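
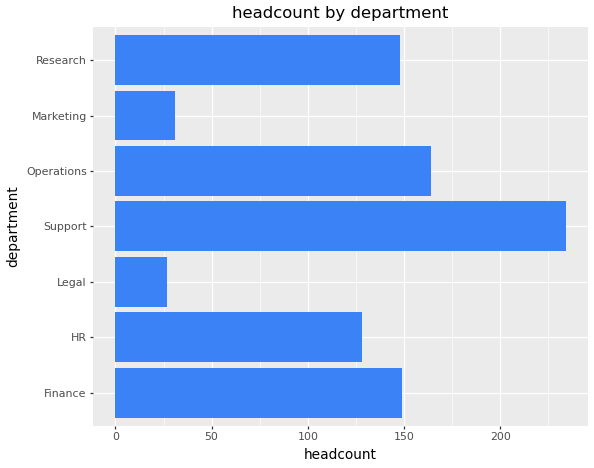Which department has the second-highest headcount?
Top 3: Support ≈ 240, Operations ≈ 160, Finance ≈ 140.

Operations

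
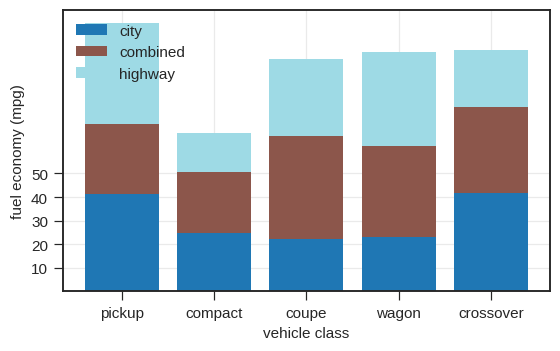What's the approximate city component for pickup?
≈ 40

city top ≈ 40, bottom ≈ 0; segment ≈ 40.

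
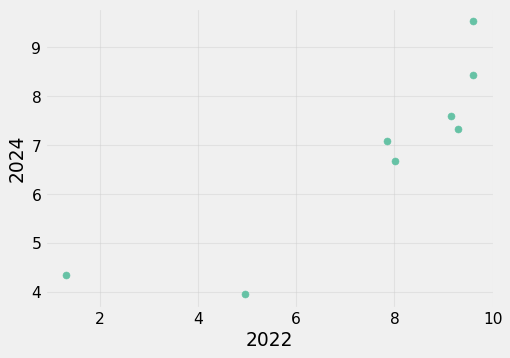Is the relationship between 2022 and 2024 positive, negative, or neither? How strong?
positive, strong

Points are positively correlated; strong (|r| ≈ 0.9).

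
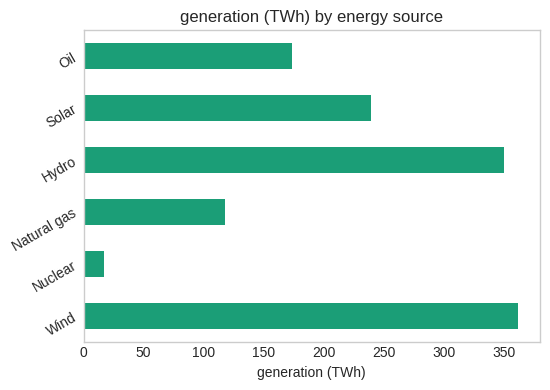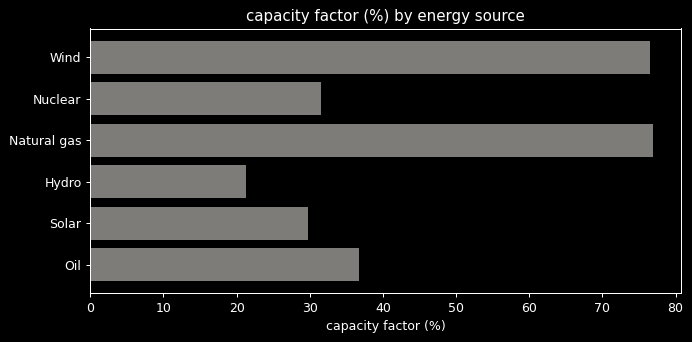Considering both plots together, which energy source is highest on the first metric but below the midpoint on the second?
Hydro

Chart 2 median capacity factor (%) ≈ 30; below-median energy sources: Nuclear, Hydro, Solar. Among those, Hydro has the highest generation (TWh) (≈ 350).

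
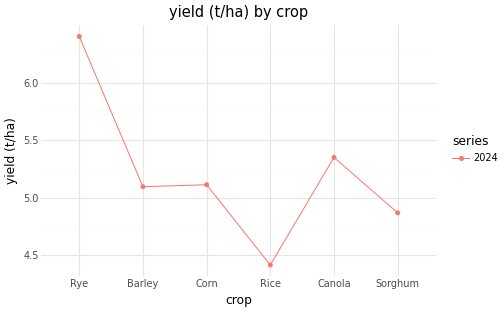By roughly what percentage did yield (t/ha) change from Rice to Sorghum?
Rice ≈ 4.4, Sorghum ≈ 4.8; (4.8 − 4.4) / 4.4 ≈ +9.1%.

≈ +9.1%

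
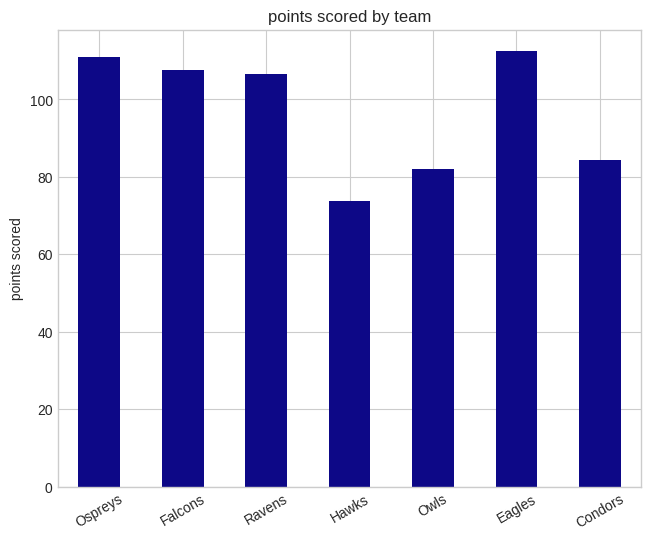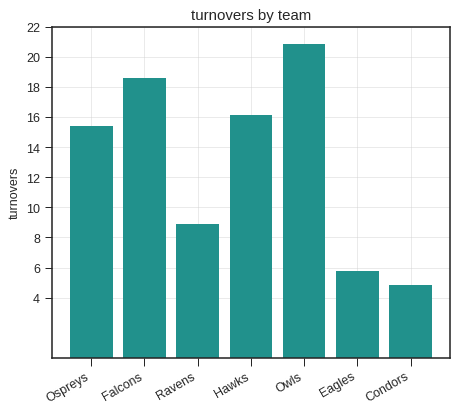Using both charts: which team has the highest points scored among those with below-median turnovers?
Eagles

Chart 2 median turnovers ≈ 16; below-median teams: Ravens, Eagles, Condors. Among those, Eagles has the highest points scored (≈ 120).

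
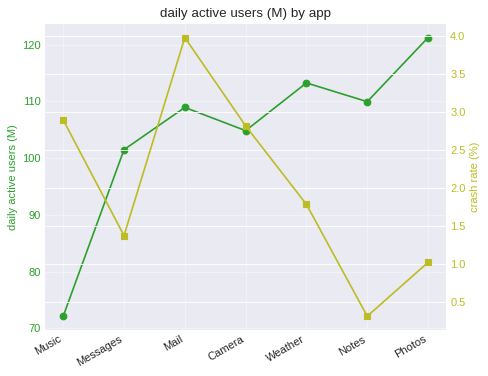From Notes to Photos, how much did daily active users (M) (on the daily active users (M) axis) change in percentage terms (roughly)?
≈ +9.1%

Notes ≈ 110, Photos ≈ 120; (120 − 110) / 110 ≈ +9.1%.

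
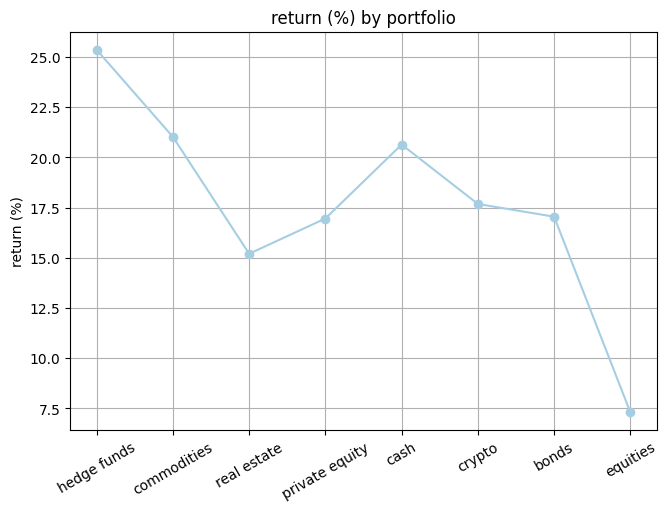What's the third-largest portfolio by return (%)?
Top 4: hedge funds ≈ 26, commodities ≈ 22, cash ≈ 20, crypto ≈ 18.

cash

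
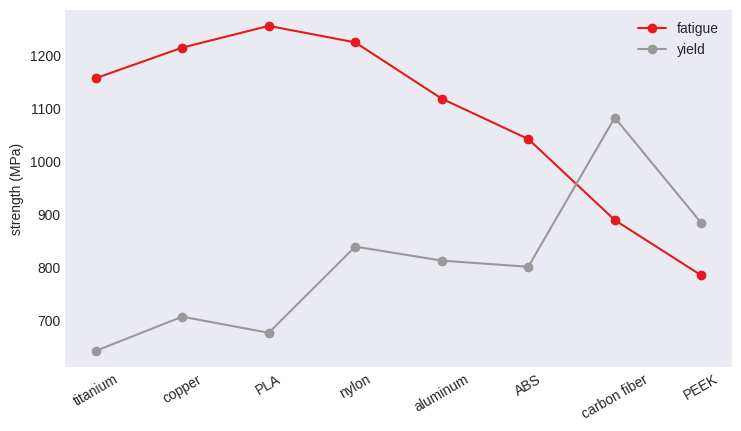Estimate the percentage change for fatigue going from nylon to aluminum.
≈ -8.3%

nylon ≈ 1200, aluminum ≈ 1100; (1100 − 1200) / 1200 ≈ -8.3%.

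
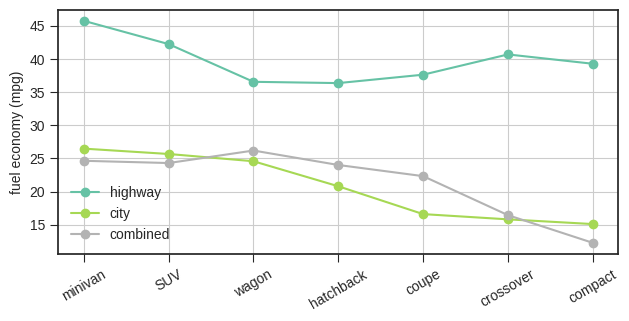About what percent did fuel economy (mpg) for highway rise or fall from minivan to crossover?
≈ -11.1%

minivan ≈ 45, crossover ≈ 40; (40 − 45) / 45 ≈ -11.1%.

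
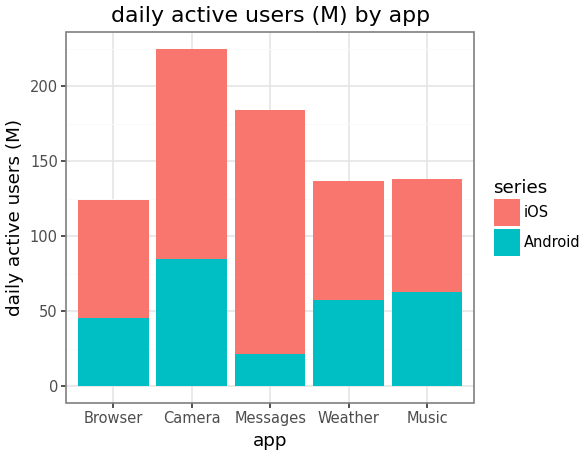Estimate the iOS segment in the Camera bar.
iOS top ≈ 220, bottom ≈ 80; segment ≈ 140.

≈ 140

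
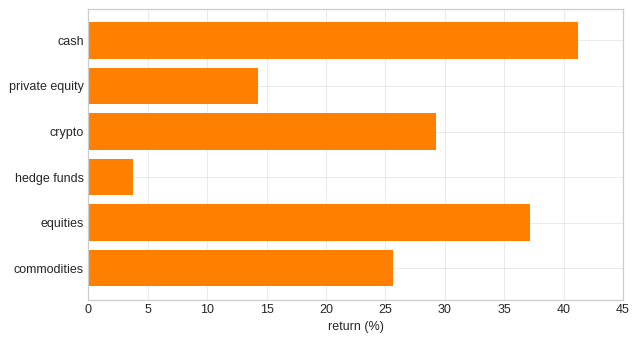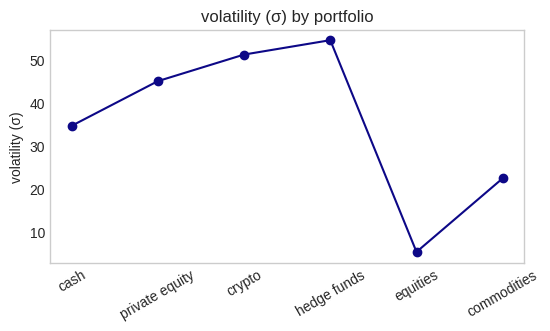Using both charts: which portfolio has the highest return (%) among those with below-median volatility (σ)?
cash

Chart 2 median volatility (σ) ≈ 40; below-median portfolios: cash, equities, commodities. Among those, cash has the highest return (%) (≈ 40).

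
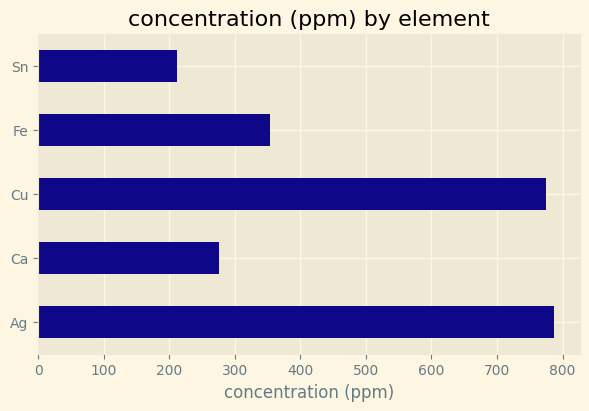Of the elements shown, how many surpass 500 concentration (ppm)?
2

Above 500: Ag, Cu.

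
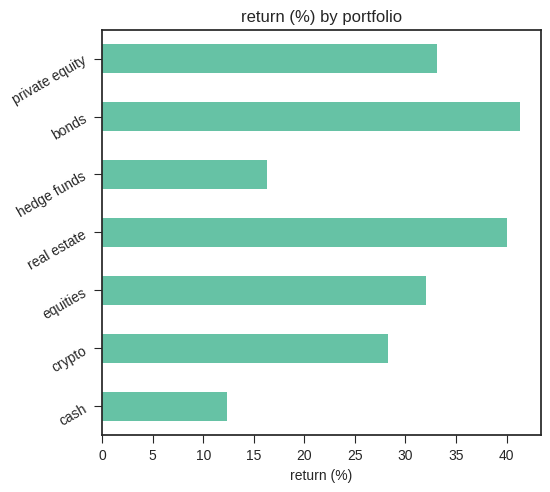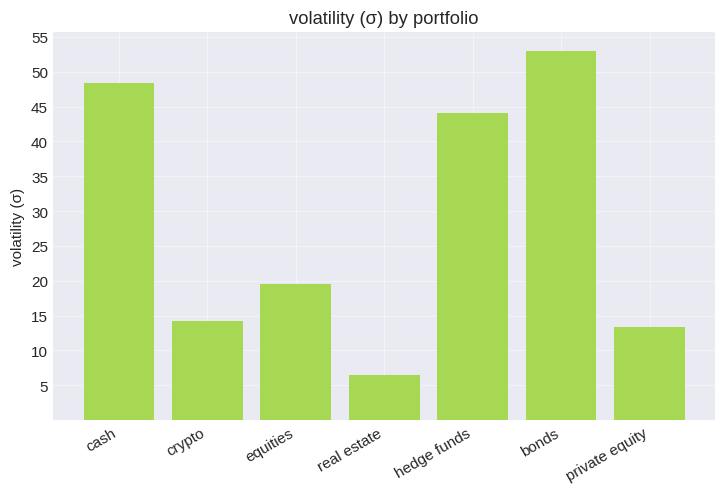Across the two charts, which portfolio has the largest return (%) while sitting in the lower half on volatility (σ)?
real estate

Chart 2 median volatility (σ) ≈ 20; below-median portfolios: crypto, real estate, private equity. Among those, real estate has the highest return (%) (≈ 40).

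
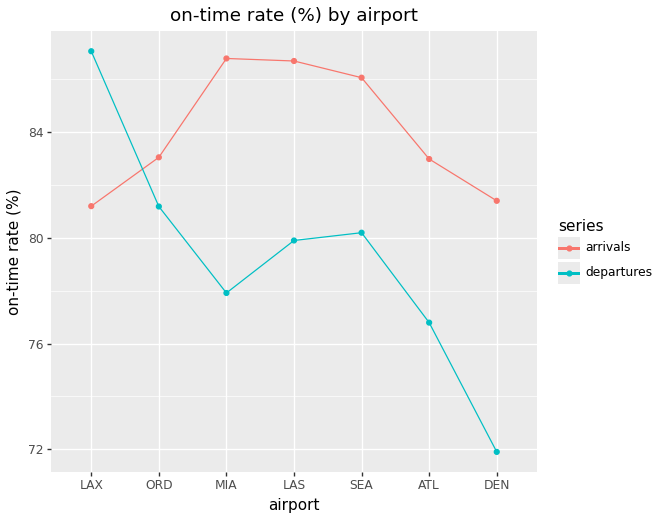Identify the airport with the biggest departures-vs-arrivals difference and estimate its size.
DEN: departures ≈ 72, arrivals ≈ 82 → gap ≈ 10. Next-largest (MIA) is only ≈ 8.

DEN, ≈ 10 %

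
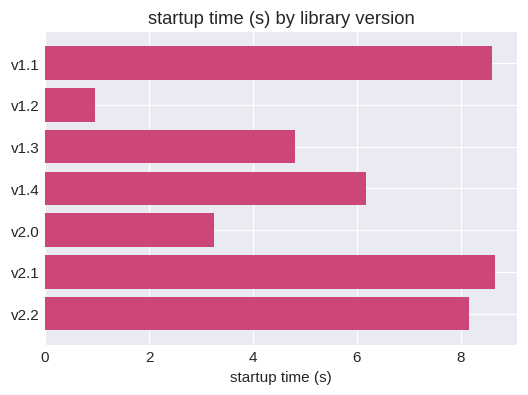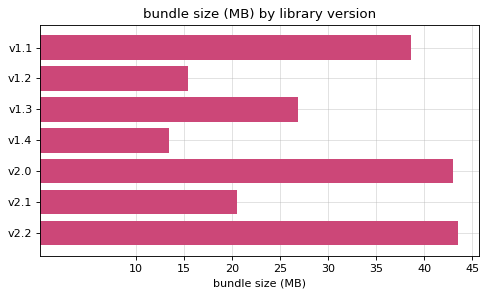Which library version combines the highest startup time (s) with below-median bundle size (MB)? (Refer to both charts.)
v2.1

Chart 2 median bundle size (MB) ≈ 25; below-median library versions: v1.2, v1.4, v2.1. Among those, v2.1 has the highest startup time (s) (≈ 9).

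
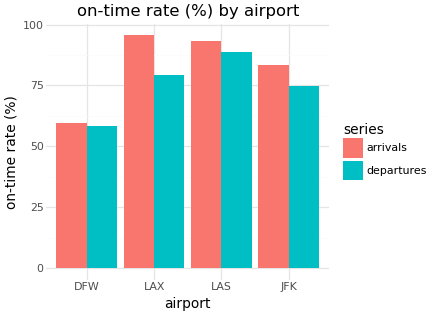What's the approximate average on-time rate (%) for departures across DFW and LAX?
(60 + 80) / 2 ≈ 70.

≈ 70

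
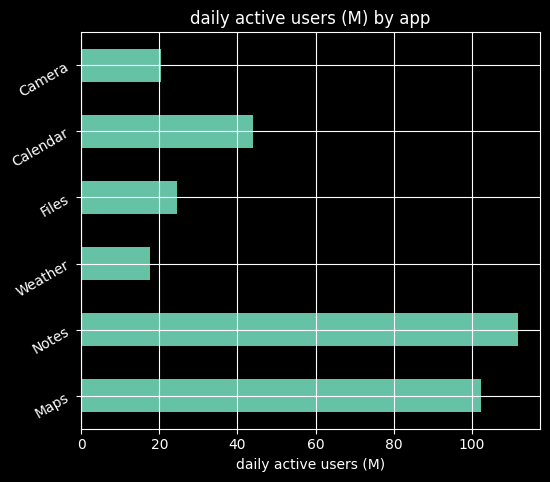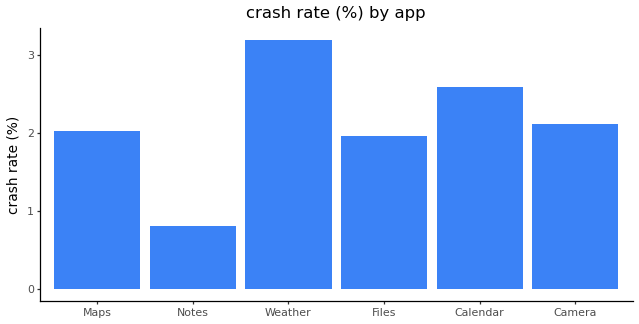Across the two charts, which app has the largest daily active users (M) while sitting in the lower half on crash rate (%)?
Notes

Chart 2 median crash rate (%) ≈ 2; below-median apps: Maps, Notes, Files. Among those, Notes has the highest daily active users (M) (≈ 120).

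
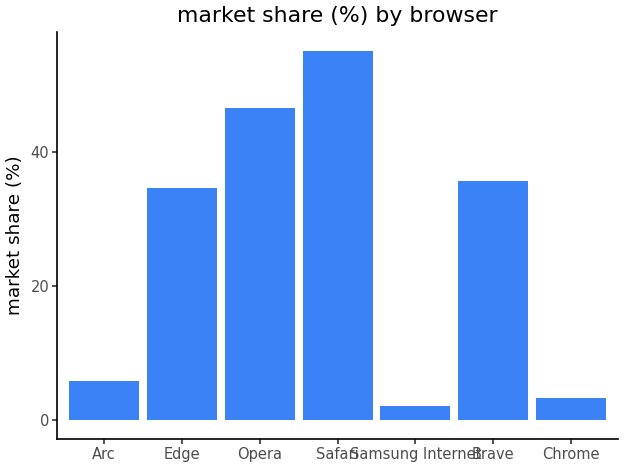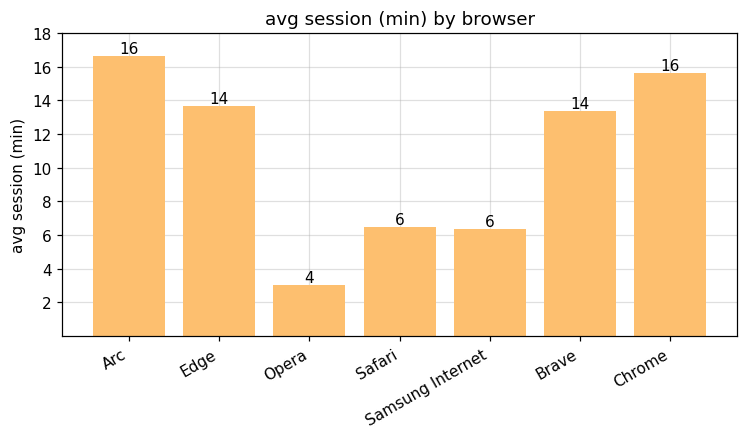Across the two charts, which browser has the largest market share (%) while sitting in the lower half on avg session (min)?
Safari

Chart 2 median avg session (min) ≈ 14; below-median browsers: Opera, Safari, Samsung Internet. Among those, Safari has the highest market share (%) (≈ 60).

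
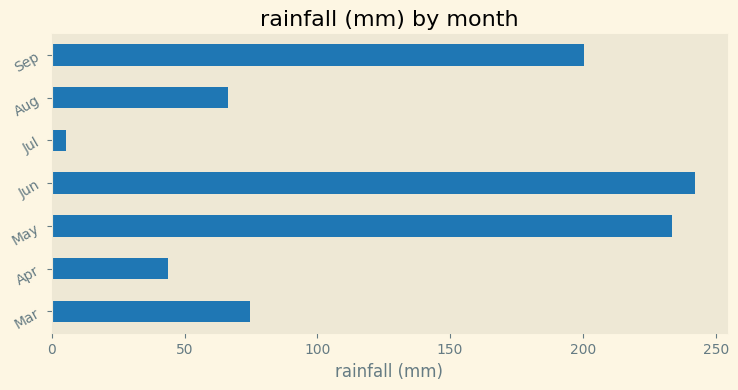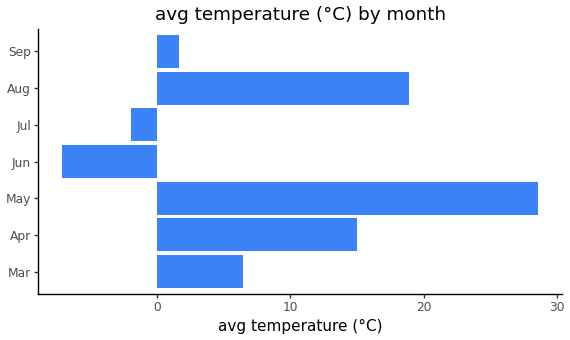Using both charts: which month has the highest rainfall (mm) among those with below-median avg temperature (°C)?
Chart 2 median avg temperature (°C) ≈ 5; below-median months: Jun, Jul, Sep. Among those, Jun has the highest rainfall (mm) (≈ 250).

Jun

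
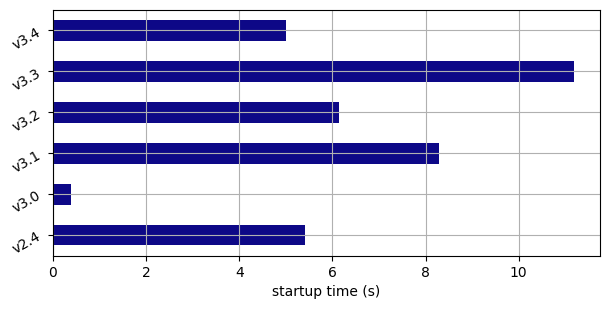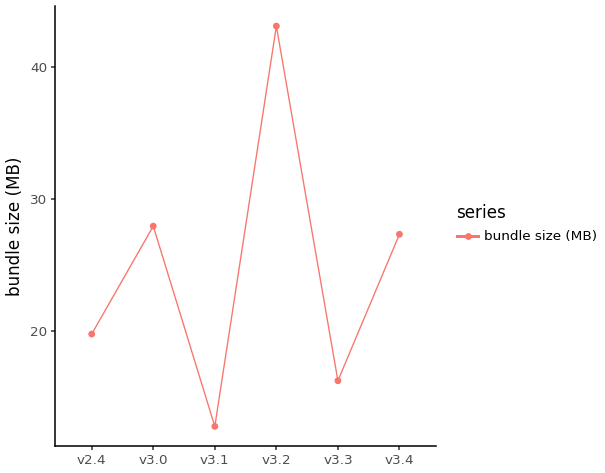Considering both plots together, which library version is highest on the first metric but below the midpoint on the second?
v3.3

Chart 2 median bundle size (MB) ≈ 25; below-median library versions: v2.4, v3.1, v3.3. Among those, v3.3 has the highest startup time (s) (≈ 12).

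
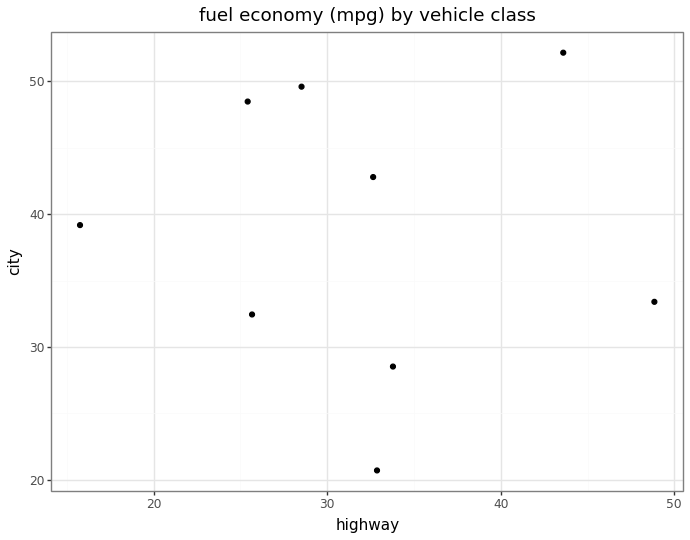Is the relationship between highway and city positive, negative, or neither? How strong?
no clear correlation

Points are roughly uncorrelated; weak (|r| ≈ 0.0).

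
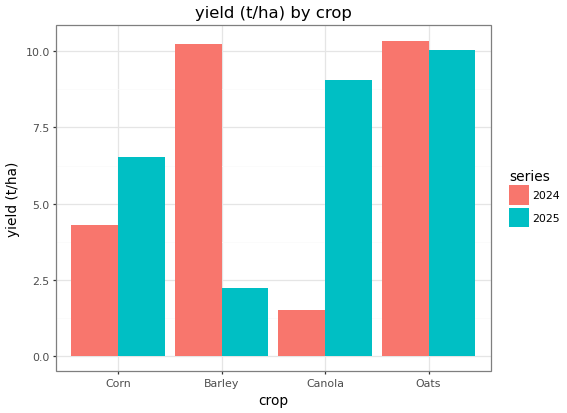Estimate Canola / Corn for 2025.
Canola ≈ 9, Corn ≈ 7; 9/7 ≈ 1.29.

≈ 1.29×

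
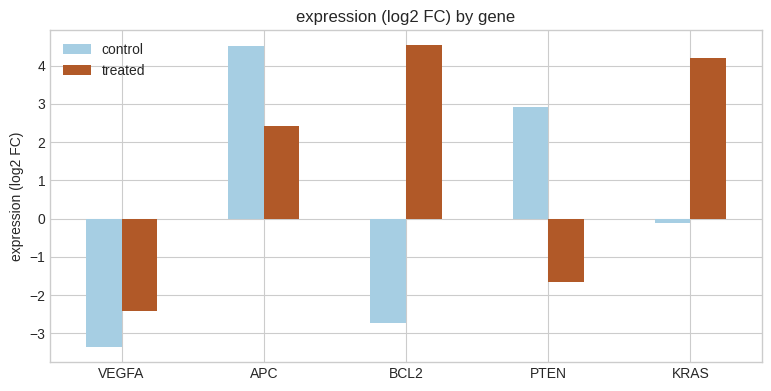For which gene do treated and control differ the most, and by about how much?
BCL2, ≈ 8 log2 FC

BCL2: treated ≈ 5, control ≈ -3 → gap ≈ 8. Next-largest (PTEN) is only ≈ 5.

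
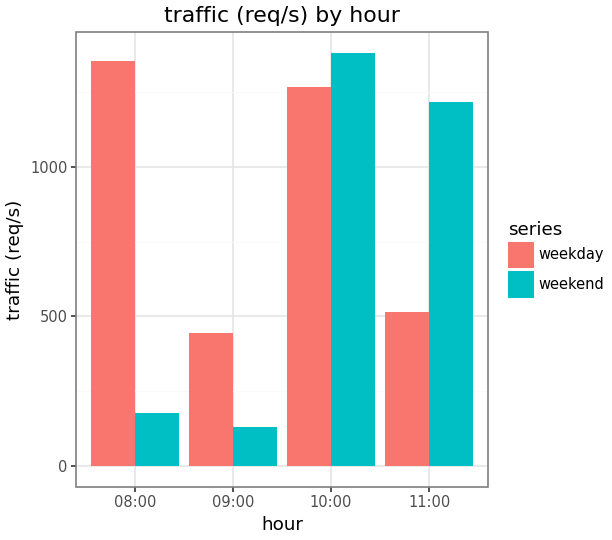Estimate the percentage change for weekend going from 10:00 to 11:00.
≈ -14.3%

10:00 ≈ 1400, 11:00 ≈ 1200; (1200 − 1400) / 1400 ≈ -14.3%.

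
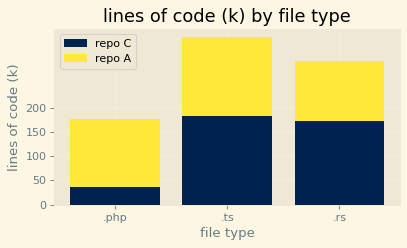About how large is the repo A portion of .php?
≈ 150

repo A top ≈ 200, bottom ≈ 50; segment ≈ 150.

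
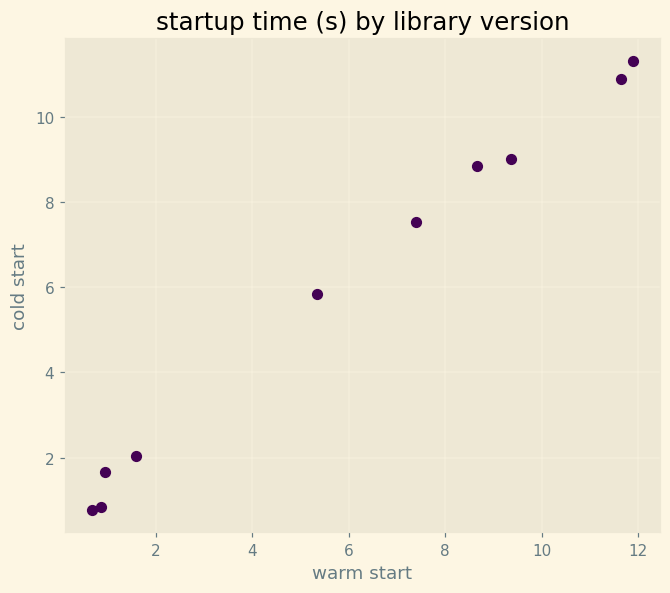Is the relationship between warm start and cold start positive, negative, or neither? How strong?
positive, strong

Points are positively correlated; strong (|r| ≈ 1.0).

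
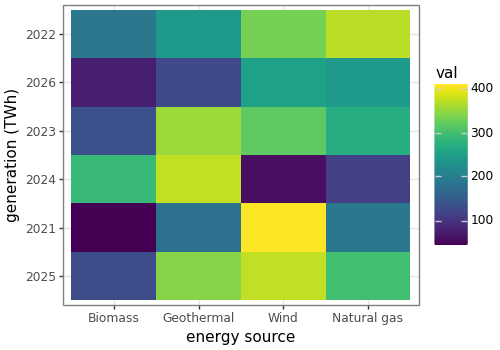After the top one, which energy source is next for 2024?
Biomass

Top 3 for 2024: Geothermal ≈ 400, Biomass ≈ 300, Natural gas ≈ 100.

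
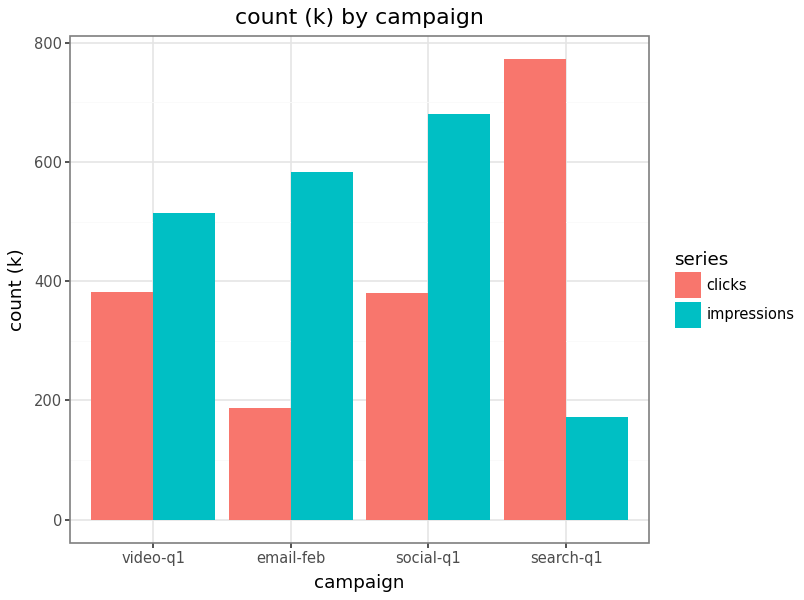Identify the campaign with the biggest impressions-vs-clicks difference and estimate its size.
search-q1, ≈ 600 k

search-q1: impressions ≈ 200, clicks ≈ 800 → gap ≈ 600. Next-largest (email-feb) is only ≈ 400.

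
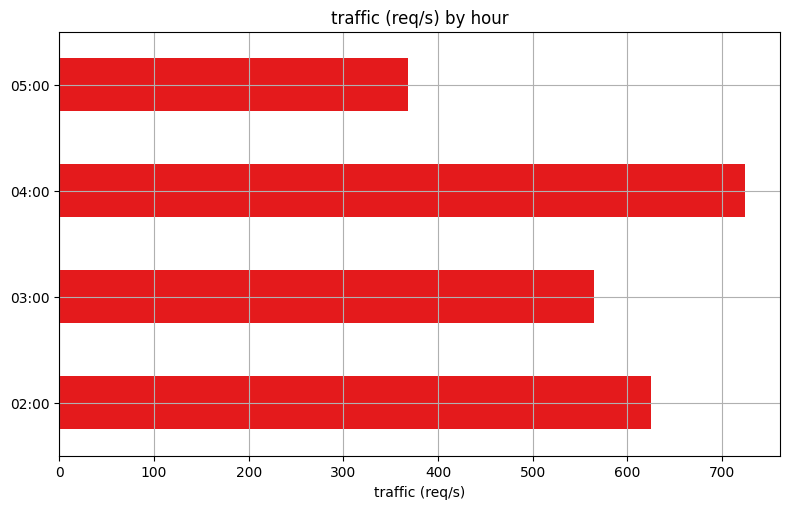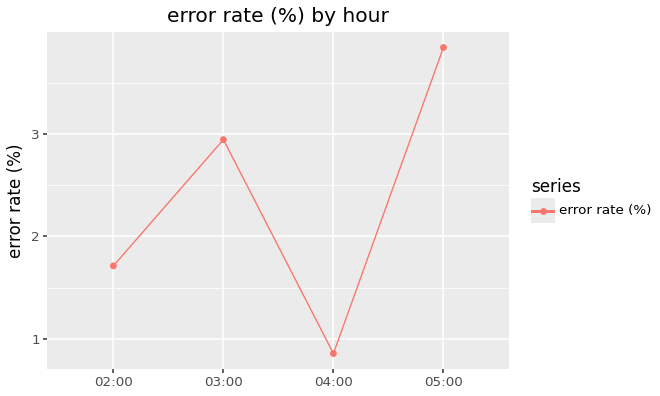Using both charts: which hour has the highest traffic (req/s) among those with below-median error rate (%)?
04:00

Chart 2 median error rate (%) ≈ 2.5; below-median hours: 02:00, 04:00. Among those, 04:00 has the highest traffic (req/s) (≈ 700).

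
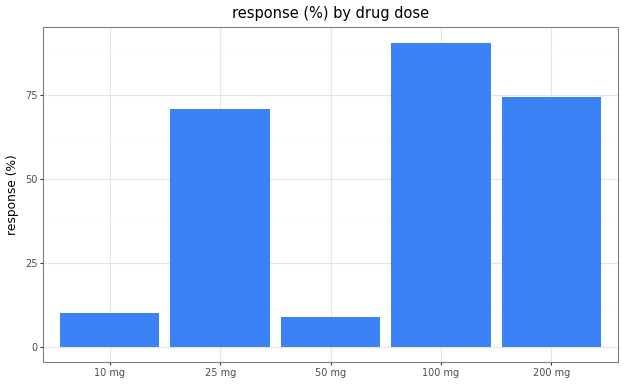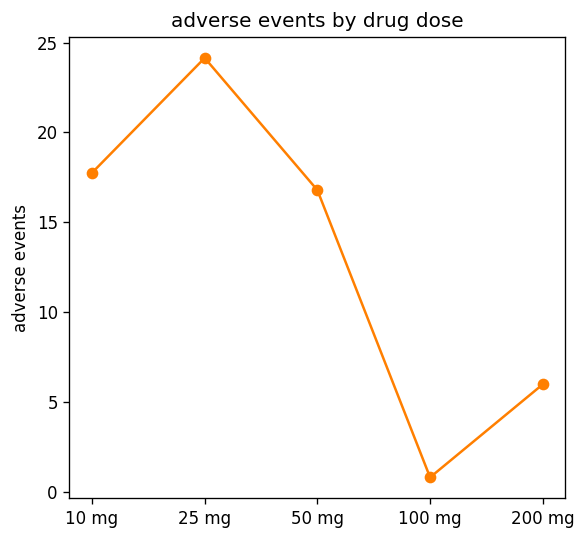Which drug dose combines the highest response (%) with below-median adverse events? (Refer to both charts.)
100 mg

Chart 2 median adverse events ≈ 15; below-median drug doses: 100 mg, 200 mg. Among those, 100 mg has the highest response (%) (≈ 90).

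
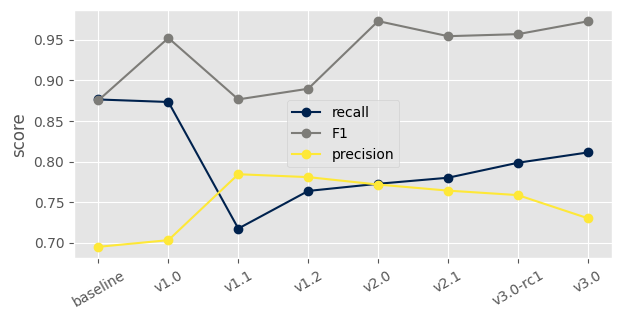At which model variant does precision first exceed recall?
v1.1

v1.0: precision ≈ 0.70 vs recall ≈ 0.85 (not yet); v1.1: precision ≈ 0.80 vs recall ≈ 0.70 (first crossover).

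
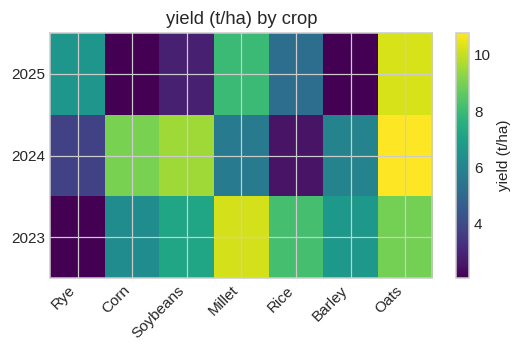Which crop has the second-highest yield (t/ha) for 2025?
Top 3 for 2025: Oats ≈ 10, Millet ≈ 8, Rye ≈ 7.

Millet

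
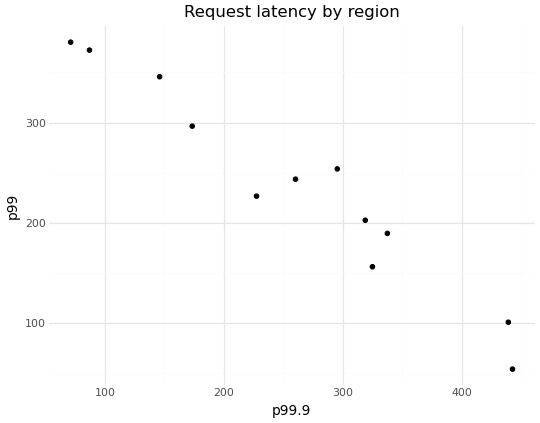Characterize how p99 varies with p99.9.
Points are negatively correlated; strong (|r| ≈ 1.0).

negative, strong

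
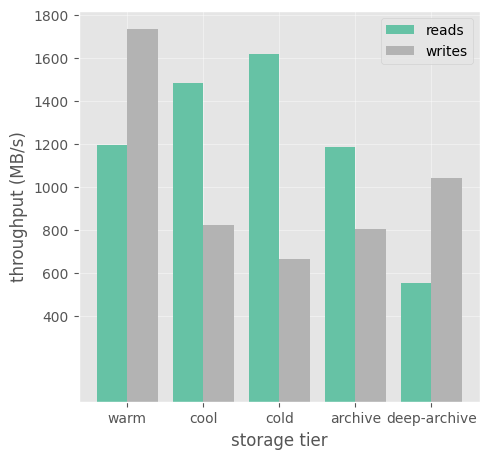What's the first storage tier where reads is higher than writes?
warm: reads ≈ 1200 vs writes ≈ 1800 (not yet); cool: reads ≈ 1400 vs writes ≈ 800 (first crossover).

cool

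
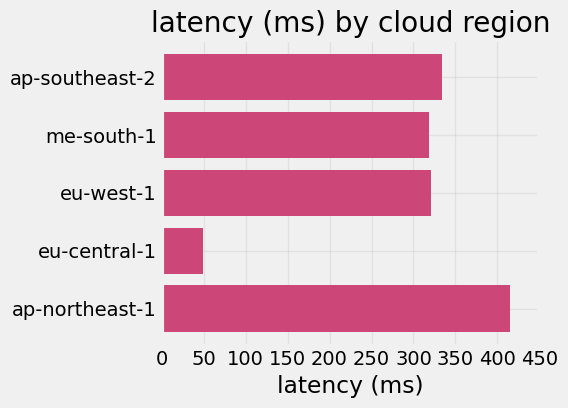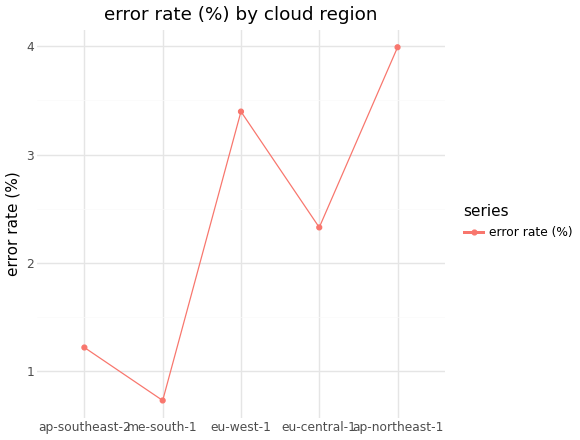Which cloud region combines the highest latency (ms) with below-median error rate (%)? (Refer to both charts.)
Chart 2 median error rate (%) ≈ 2.5; below-median cloud regions: ap-southeast-2, me-south-1. Among those, ap-southeast-2 has the highest latency (ms) (≈ 350).

ap-southeast-2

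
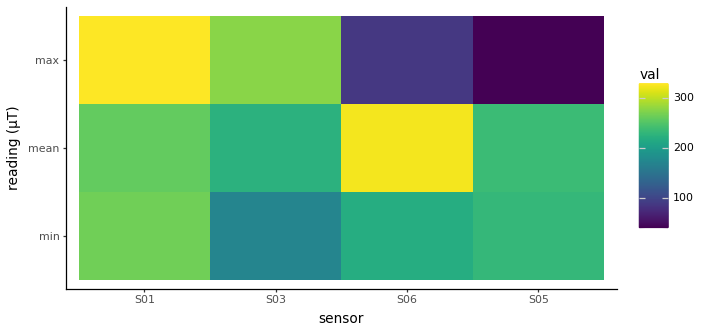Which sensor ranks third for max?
S06

Top 4 for max: S01 ≈ 325, S03 ≈ 275, S06 ≈ 75, S05 ≈ 50.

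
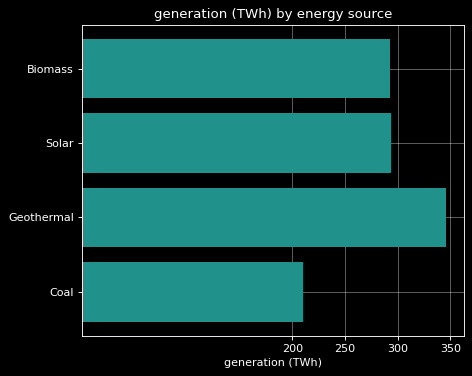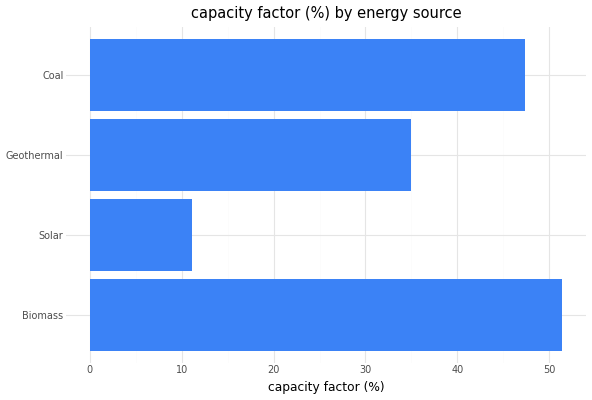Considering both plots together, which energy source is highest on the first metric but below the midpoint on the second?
Chart 2 median capacity factor (%) ≈ 40; below-median energy sources: Solar, Geothermal. Among those, Geothermal has the highest generation (TWh) (≈ 350).

Geothermal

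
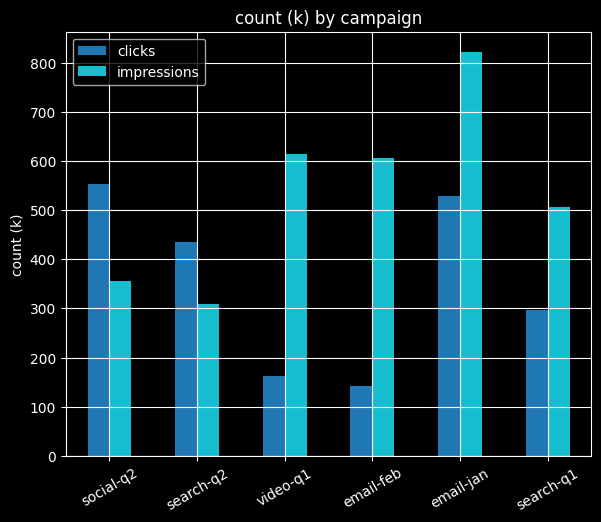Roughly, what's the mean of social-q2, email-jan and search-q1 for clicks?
≈ 467

(600 + 500 + 300) / 3 ≈ 467.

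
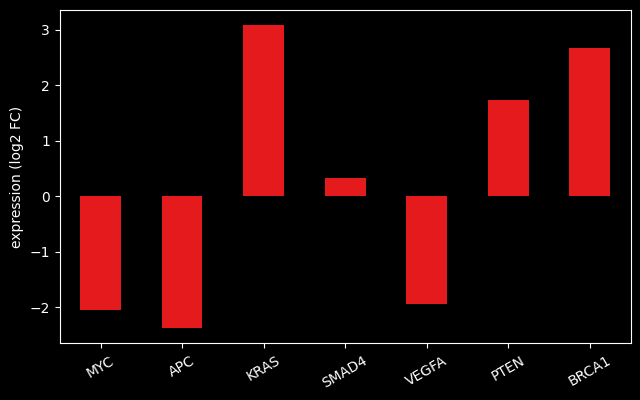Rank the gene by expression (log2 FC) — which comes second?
Top 3: KRAS ≈ 3.0, BRCA1 ≈ 2.5, PTEN ≈ 1.5.

BRCA1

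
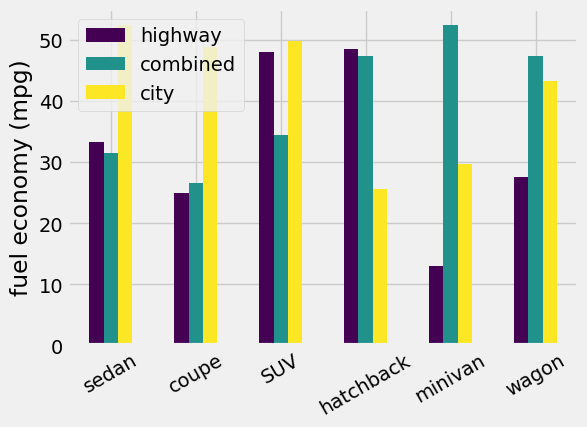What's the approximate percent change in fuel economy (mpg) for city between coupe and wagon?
≈ -10%

coupe ≈ 50, wagon ≈ 45; (45 − 50) / 50 ≈ -10%.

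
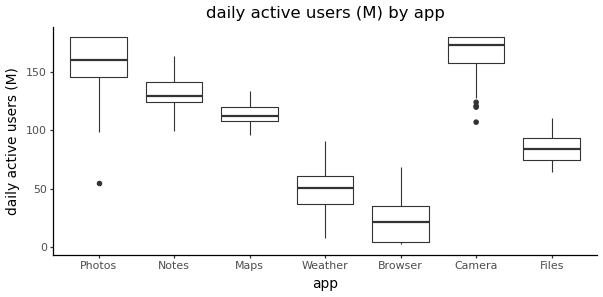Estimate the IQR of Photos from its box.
≈ 40

Q3 ≈ 180, Q1 ≈ 140; IQR ≈ 40.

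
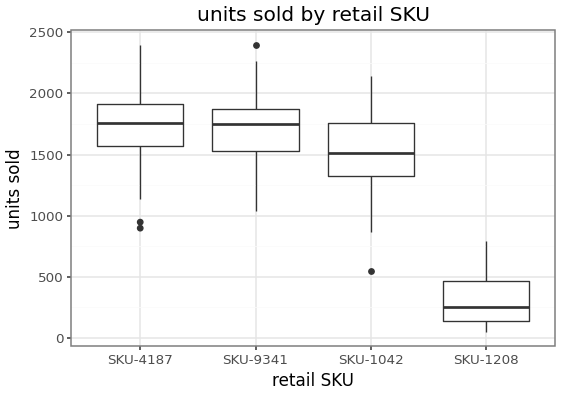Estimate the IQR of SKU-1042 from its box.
≈ 400

Q3 ≈ 1800, Q1 ≈ 1400; IQR ≈ 400.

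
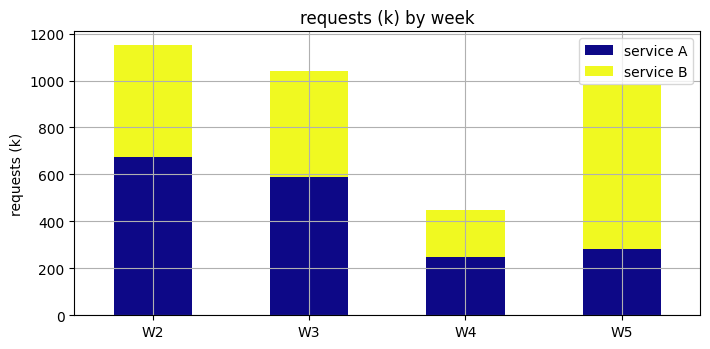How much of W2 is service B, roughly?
service B top ≈ 1200, bottom ≈ 700; segment ≈ 500.

≈ 500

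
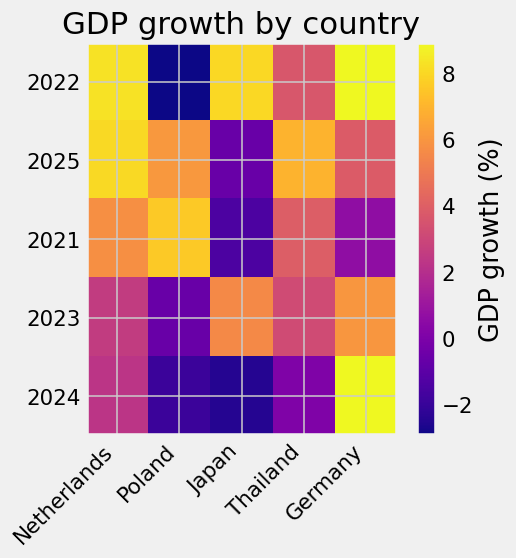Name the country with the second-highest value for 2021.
Top 3 for 2021: Poland ≈ 8, Netherlands ≈ 6, Thailand ≈ 4.

Netherlands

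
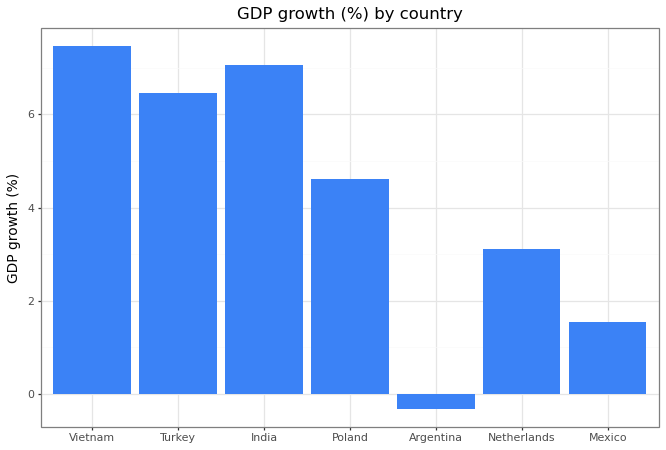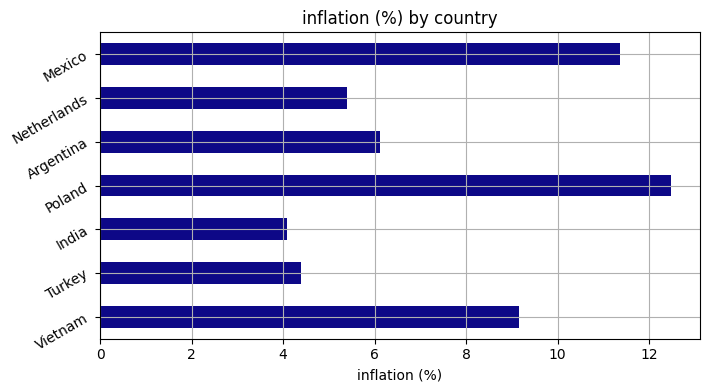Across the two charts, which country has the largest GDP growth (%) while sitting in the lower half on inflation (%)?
India

Chart 2 median inflation (%) ≈ 6; below-median countries: Turkey, India, Netherlands. Among those, India has the highest GDP growth (%) (≈ 7).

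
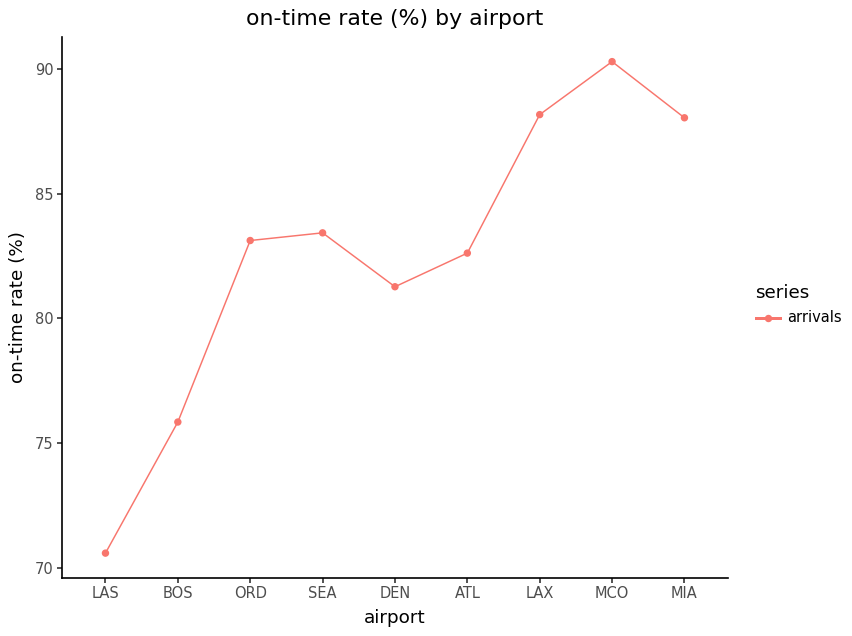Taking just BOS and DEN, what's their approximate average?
≈ 79

(76 + 82) / 2 ≈ 79.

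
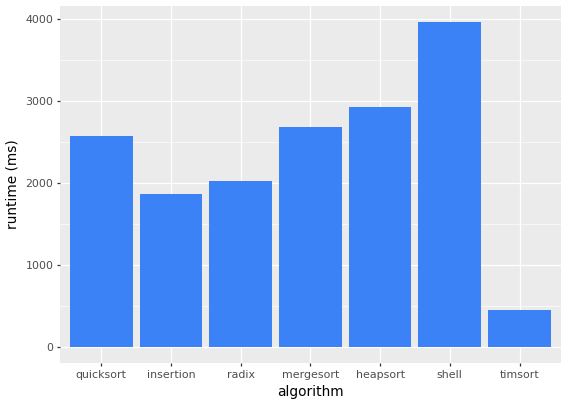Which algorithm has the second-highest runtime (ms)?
heapsort

Top 3: shell ≈ 4000, heapsort ≈ 3000, mergesort ≈ 2500.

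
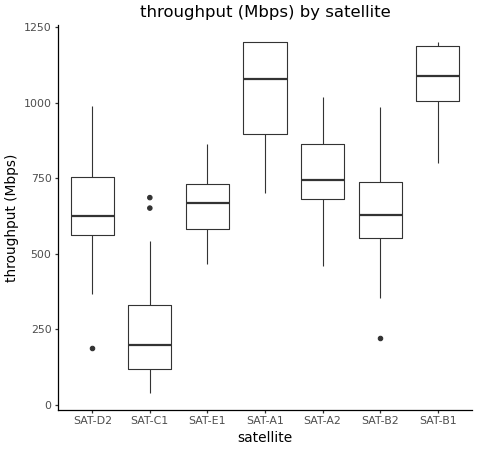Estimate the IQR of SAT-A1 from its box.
Q3 ≈ 1200, Q1 ≈ 900; IQR ≈ 300.

≈ 300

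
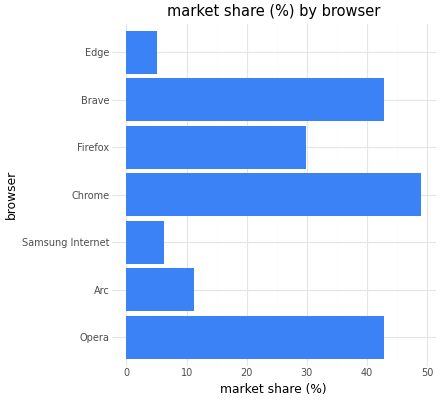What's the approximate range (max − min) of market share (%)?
Max Chrome ≈ 50, min Edge ≈ 5; range ≈ 45.

≈ 45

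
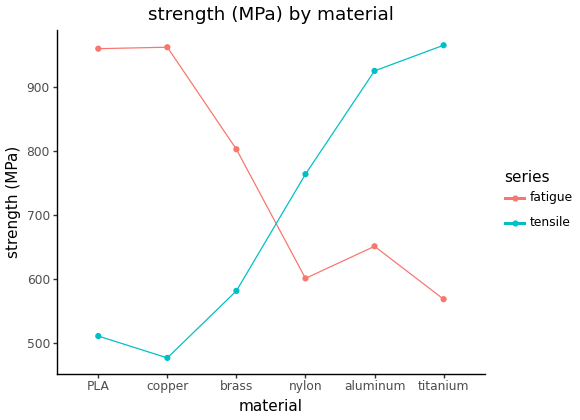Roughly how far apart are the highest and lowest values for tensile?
≈ 450

Max titanium ≈ 950, min copper ≈ 500; range ≈ 450.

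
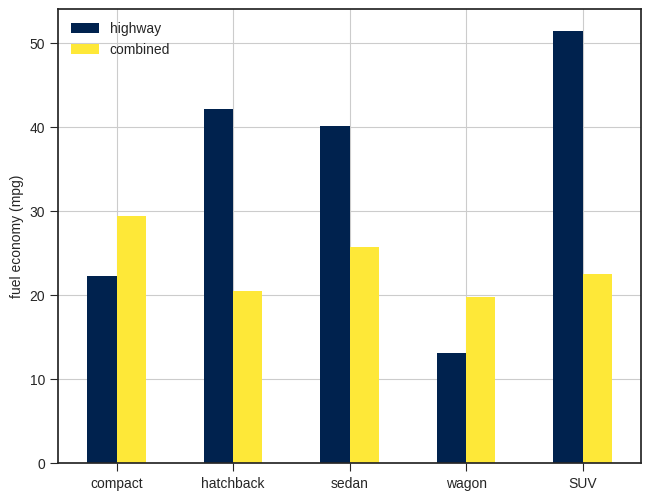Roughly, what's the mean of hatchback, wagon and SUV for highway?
≈ 35

(40 + 15 + 50) / 3 ≈ 35.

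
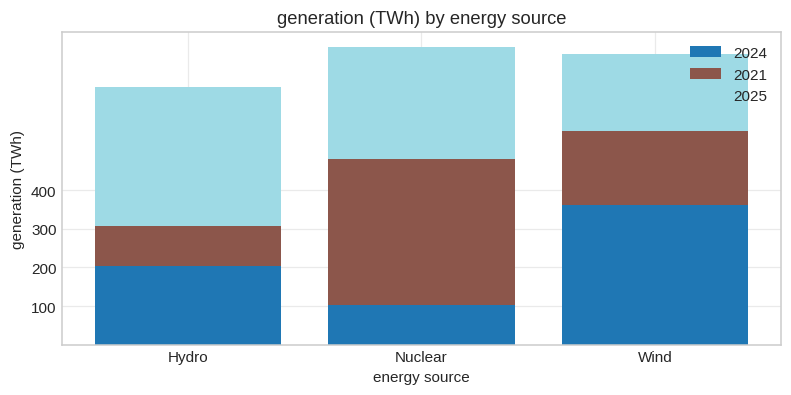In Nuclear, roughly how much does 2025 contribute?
2025 top ≈ 800, bottom ≈ 500; segment ≈ 300.

≈ 300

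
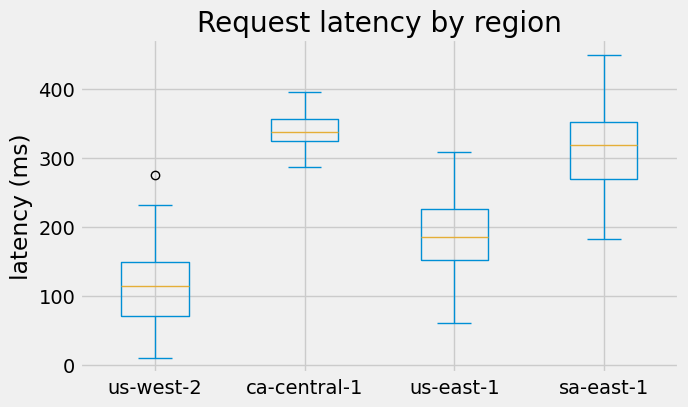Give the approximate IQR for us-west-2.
Q3 ≈ 150, Q1 ≈ 75; IQR ≈ 75.

≈ 75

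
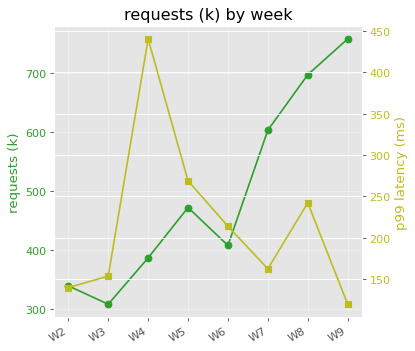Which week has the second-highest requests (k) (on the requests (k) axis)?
Top 3 (on the requests (k) axis): W9 ≈ 750, W8 ≈ 700, W7 ≈ 600.

W8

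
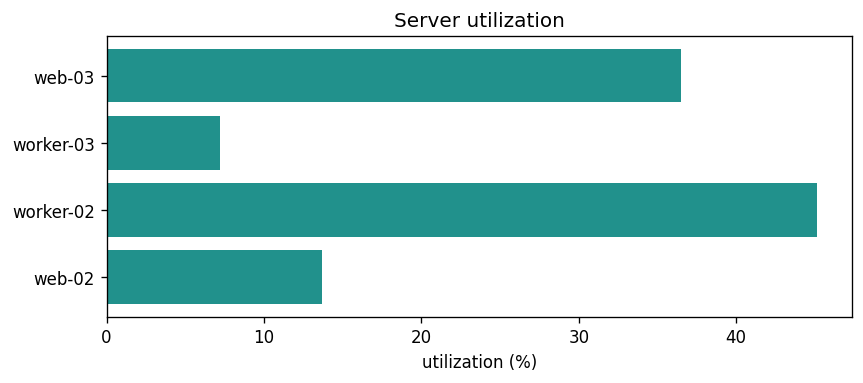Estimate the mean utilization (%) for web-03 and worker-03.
≈ 20

(35 + 5) / 2 ≈ 20.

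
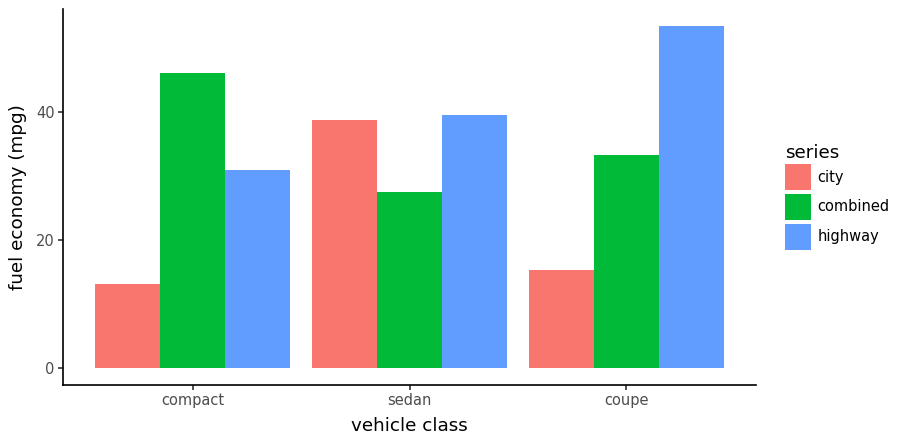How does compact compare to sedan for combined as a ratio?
≈ 1.8×

compact ≈ 45, sedan ≈ 25; 45/25 ≈ 1.8.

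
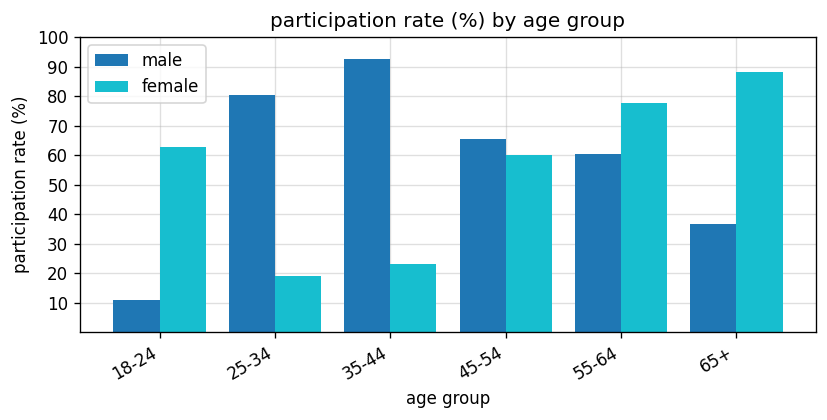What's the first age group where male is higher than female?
18-24: male ≈ 10 vs female ≈ 60 (not yet); 25-34: male ≈ 80 vs female ≈ 20 (first crossover).

25-34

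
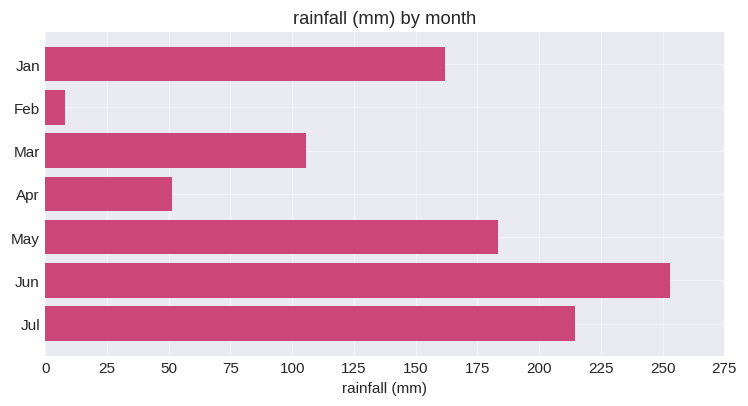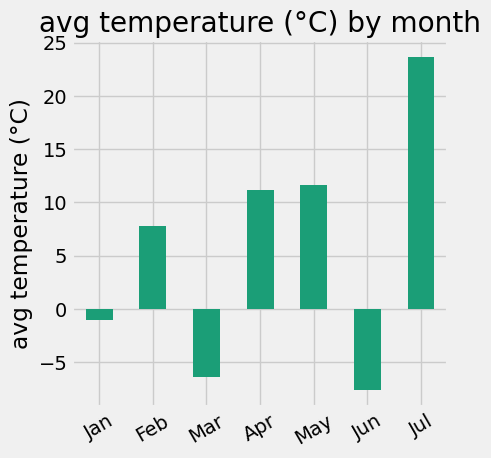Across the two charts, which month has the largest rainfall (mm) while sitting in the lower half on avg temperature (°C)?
Chart 2 median avg temperature (°C) ≈ 10; below-median months: Jan, Mar, Jun. Among those, Jun has the highest rainfall (mm) (≈ 250).

Jun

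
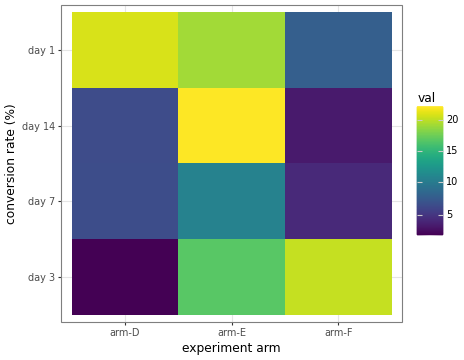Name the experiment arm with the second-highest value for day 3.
arm-E

Top 3 for day 3: arm-F ≈ 20, arm-E ≈ 16, arm-D ≈ 2.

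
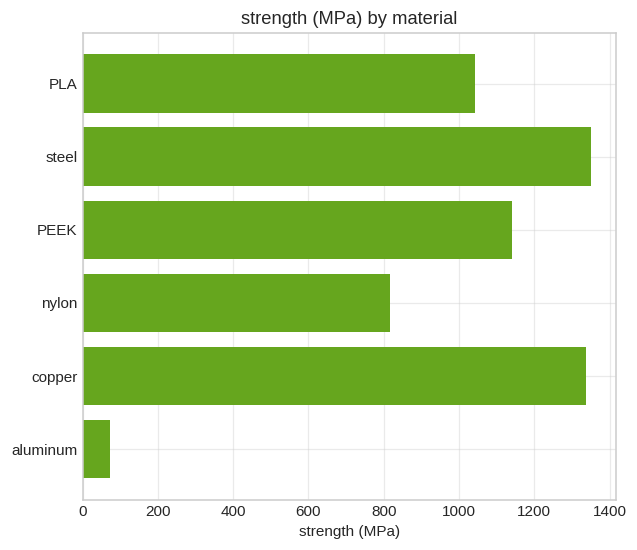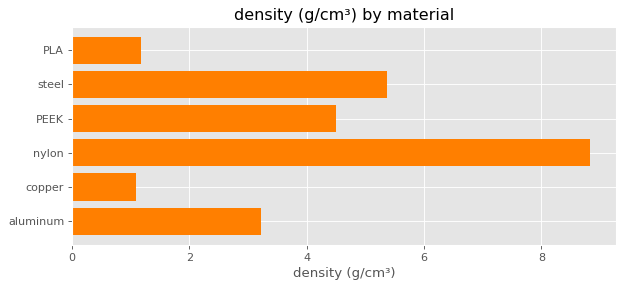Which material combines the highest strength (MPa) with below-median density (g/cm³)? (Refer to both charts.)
copper

Chart 2 median density (g/cm³) ≈ 4; below-median materials: PLA, copper, aluminum. Among those, copper has the highest strength (MPa) (≈ 1400).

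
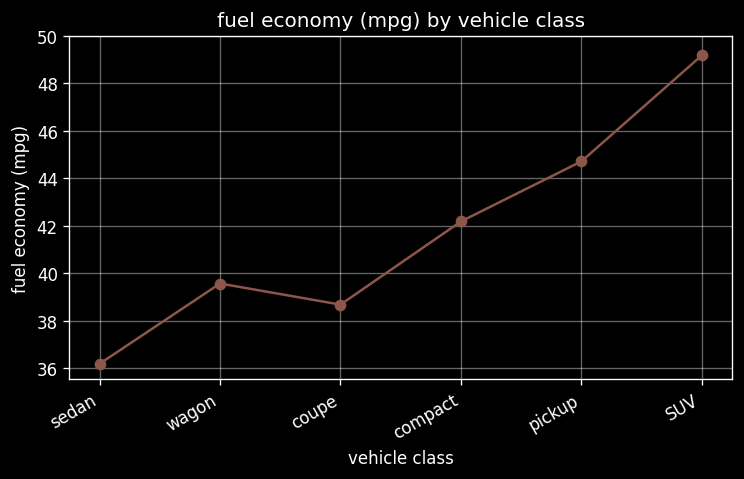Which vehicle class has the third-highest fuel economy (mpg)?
Top 4: SUV ≈ 50, pickup ≈ 44, compact ≈ 42, wagon ≈ 40.

compact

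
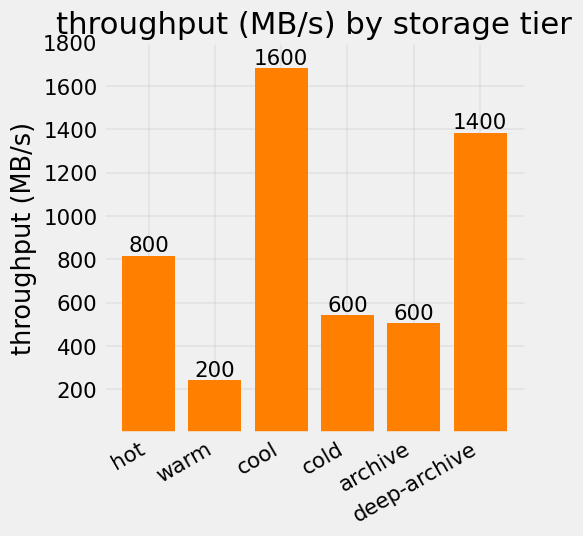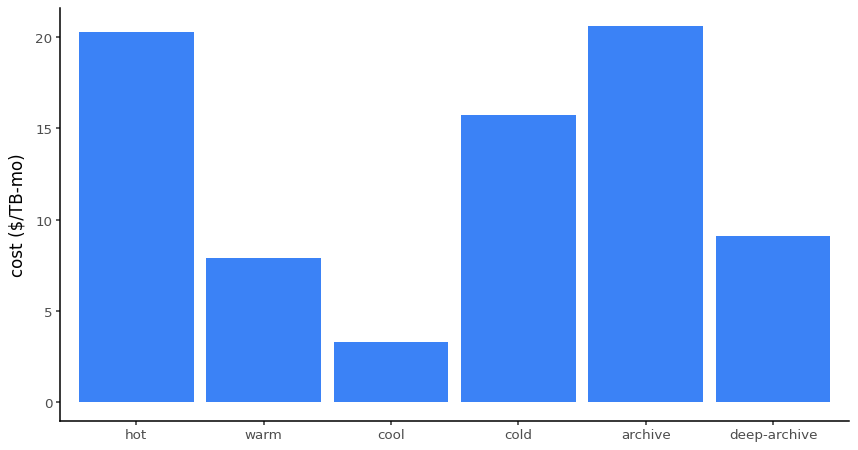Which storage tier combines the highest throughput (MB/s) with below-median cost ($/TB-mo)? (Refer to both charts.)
cool

Chart 2 median cost ($/TB-mo) ≈ 12; below-median storage tiers: warm, cool, deep-archive. Among those, cool has the highest throughput (MB/s) (≈ 1600).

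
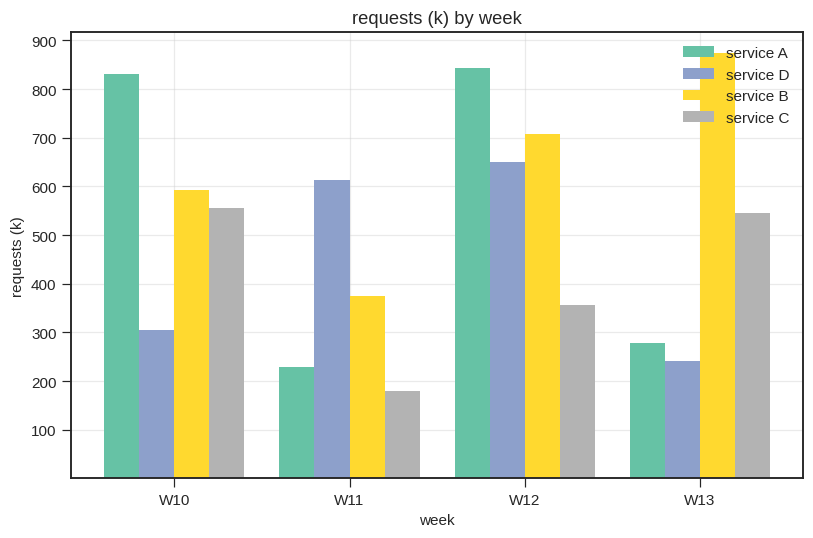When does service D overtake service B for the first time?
W11

W10: service D ≈ 300 vs service B ≈ 600 (not yet); W11: service D ≈ 600 vs service B ≈ 400 (first crossover).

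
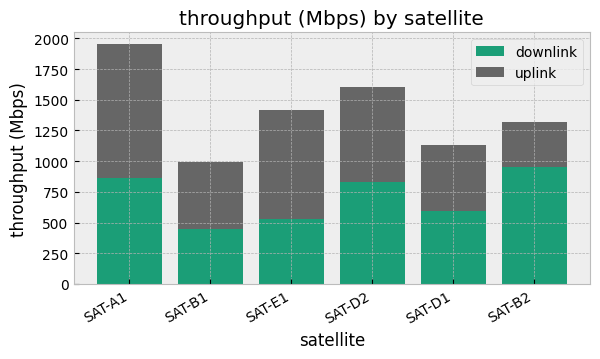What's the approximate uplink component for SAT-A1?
≈ 1200

uplink top ≈ 2000, bottom ≈ 800; segment ≈ 1200.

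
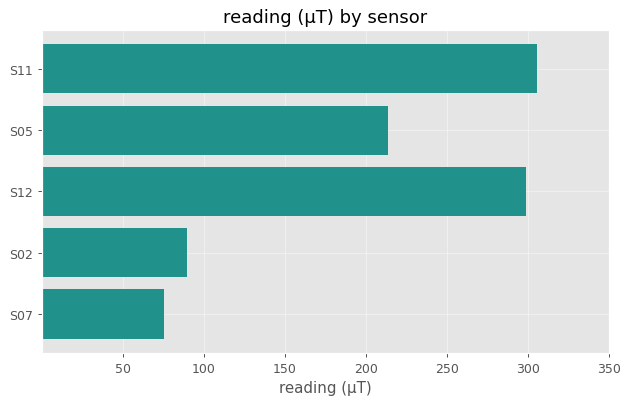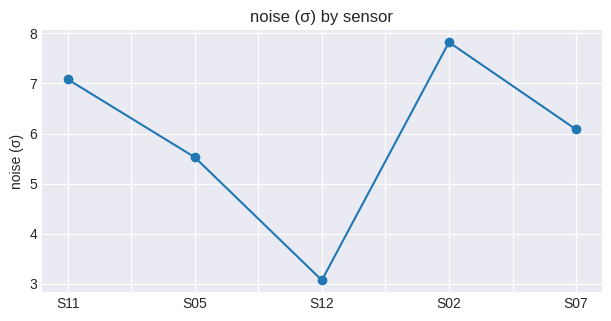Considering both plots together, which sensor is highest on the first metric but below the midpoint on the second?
S12

Chart 2 median noise (σ) ≈ 6; below-median sensors: S05, S12. Among those, S12 has the highest reading (µT) (≈ 300).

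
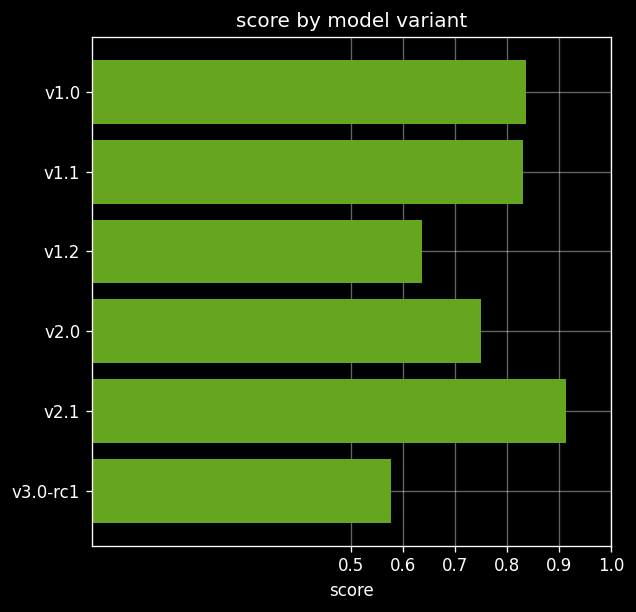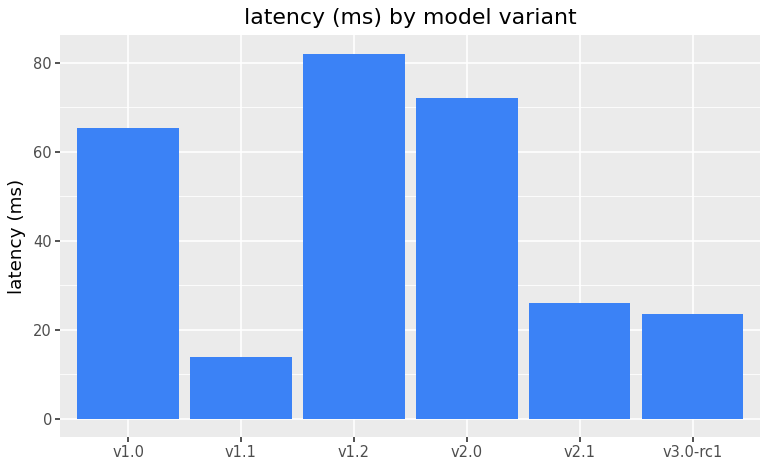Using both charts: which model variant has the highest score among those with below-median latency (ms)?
v2.1

Chart 2 median latency (ms) ≈ 50; below-median model variants: v1.1, v2.1, v3.0-rc1. Among those, v2.1 has the highest score (≈ 0.9).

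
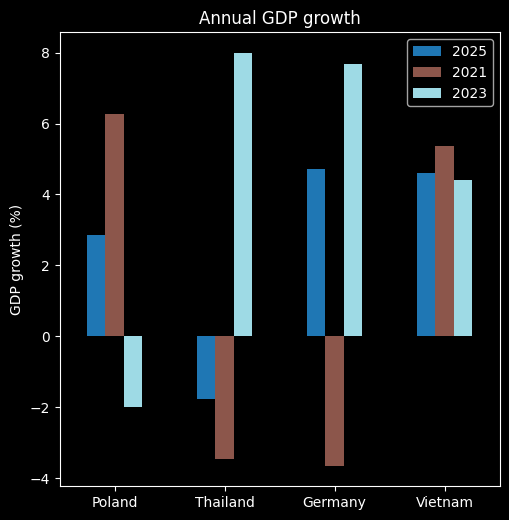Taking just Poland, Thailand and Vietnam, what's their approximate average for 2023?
≈ 3

(-2 + 8 + 4) / 3 ≈ 3.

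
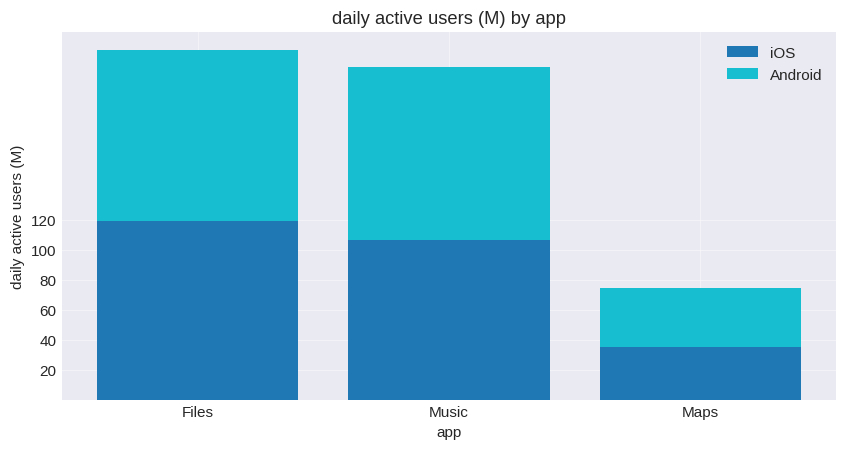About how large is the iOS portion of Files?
≈ 120

iOS top ≈ 120, bottom ≈ 0; segment ≈ 120.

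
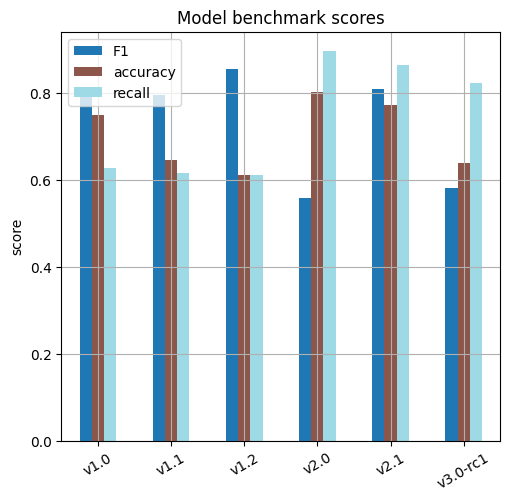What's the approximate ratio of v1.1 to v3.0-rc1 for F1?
v1.1 ≈ 0.8, v3.0-rc1 ≈ 0.6; 0.8/0.6 ≈ 1.33.

≈ 1.33×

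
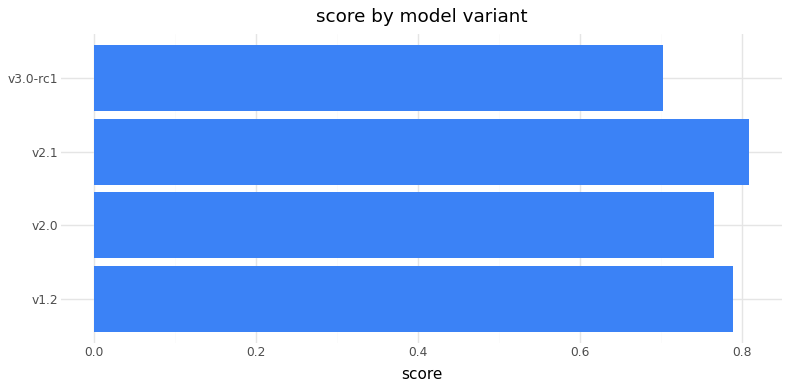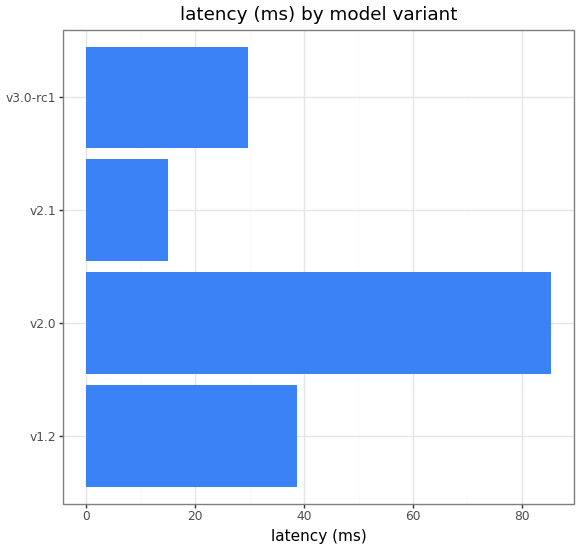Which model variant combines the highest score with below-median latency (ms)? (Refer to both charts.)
Chart 2 median latency (ms) ≈ 30; below-median model variants: v2.1, v3.0-rc1. Among those, v2.1 has the highest score (≈ 0.8).

v2.1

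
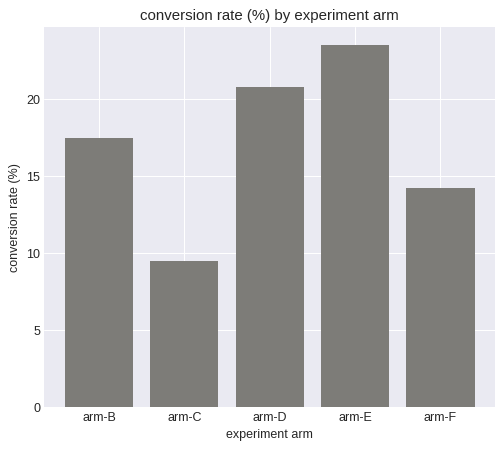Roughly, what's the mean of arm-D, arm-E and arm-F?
≈ 19

(20 + 24 + 14) / 3 ≈ 19.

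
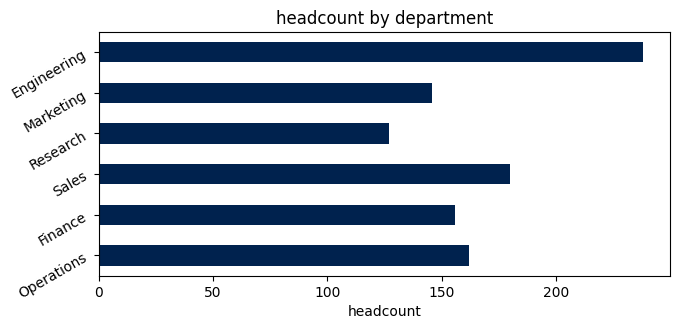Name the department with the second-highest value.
Top 3: Engineering ≈ 240, Sales ≈ 180, Operations ≈ 160.

Sales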